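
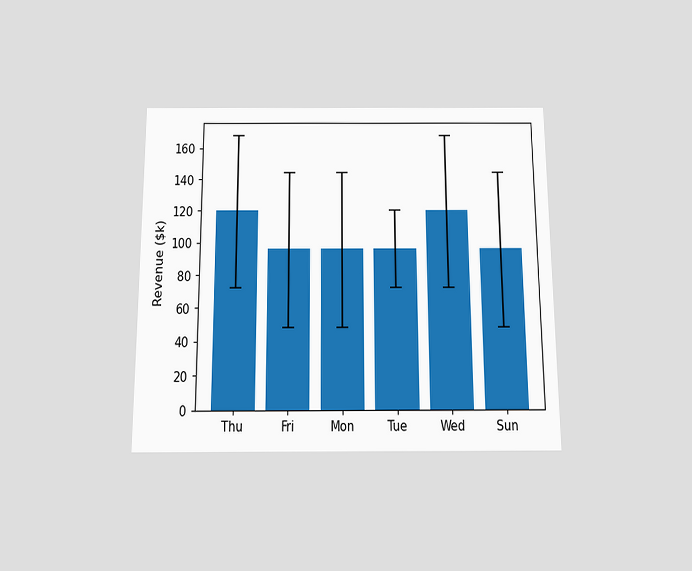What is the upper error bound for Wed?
$168k

The chart is viewed slightly from below. The Wed bar's upper whisker reaches $168k.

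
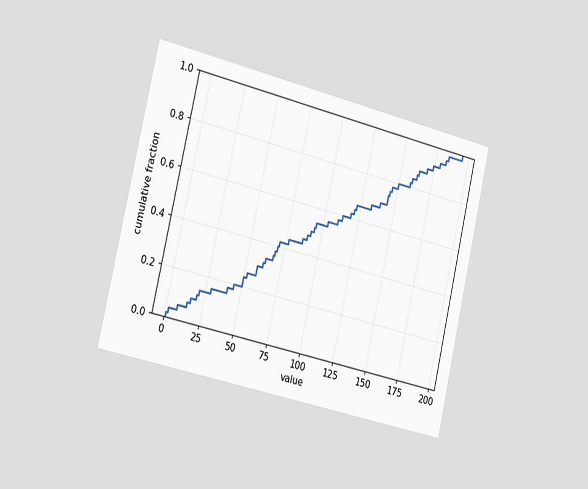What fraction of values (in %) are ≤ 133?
68%

The chart is tilted about 13° clockwise and viewed slightly from the left. At x=133 the ECDF step is at 68%.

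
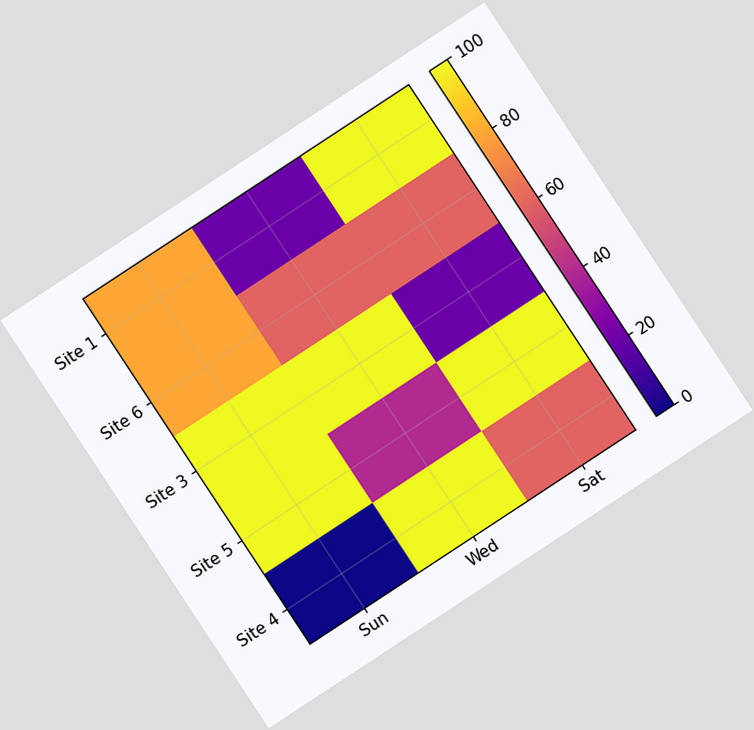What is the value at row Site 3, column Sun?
The chart is tilted about 33° counter-clockwise. Matching cell (Site 3, Sun) against the colorbar gives 100.

100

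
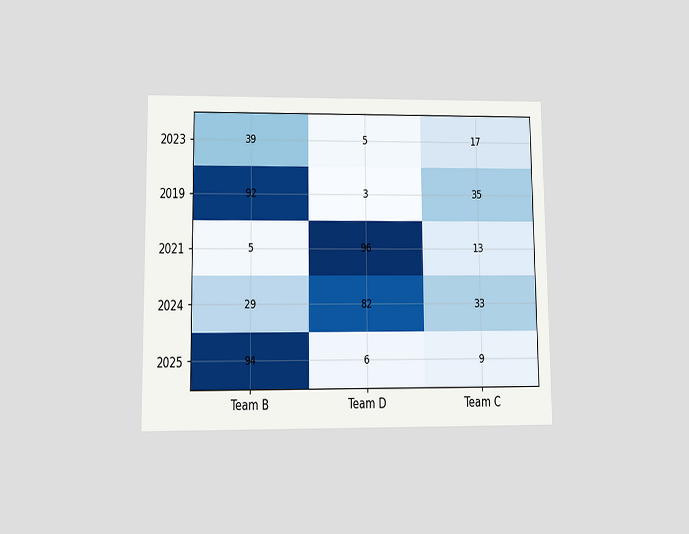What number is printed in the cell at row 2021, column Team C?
The chart is viewed at a slight angle. The (2021, Team C) cell reads 13.

13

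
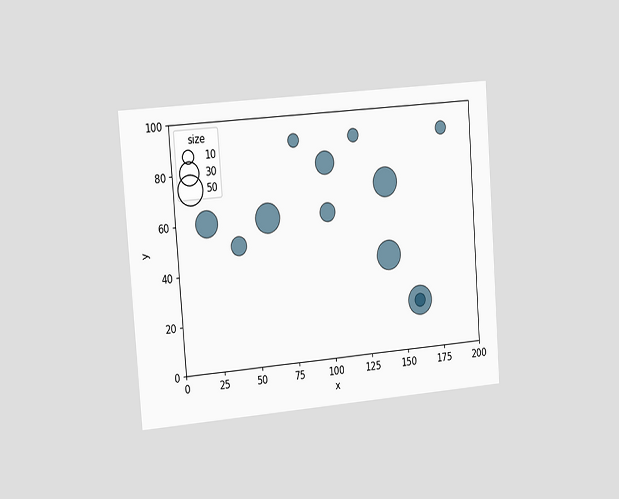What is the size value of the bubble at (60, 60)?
50

The chart is tilted about 4° counter-clockwise and viewed slightly from the left. Matching the bubble at (60, 60) against the size legend gives 50.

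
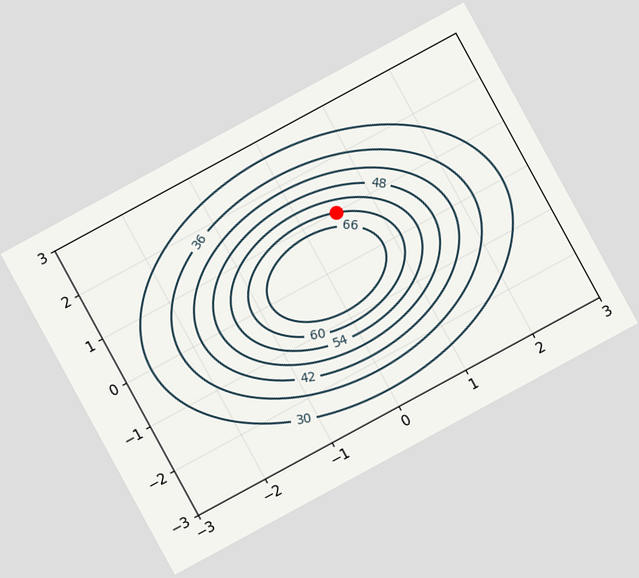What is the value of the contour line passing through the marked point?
60

The chart is tilted about 29° counter-clockwise. The marked point sits on the contour labelled 60.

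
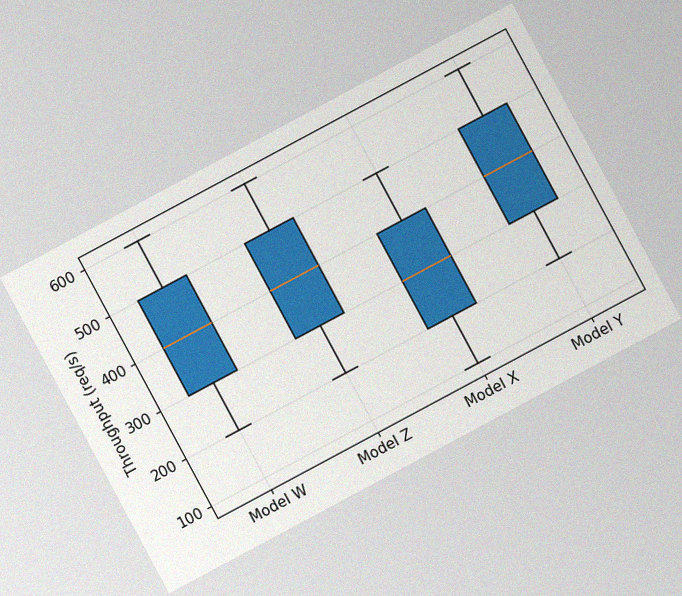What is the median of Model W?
The chart is tilted about 28° counter-clockwise, with some photo noise. The median line in the Model W box sits at 400req/s.

400req/s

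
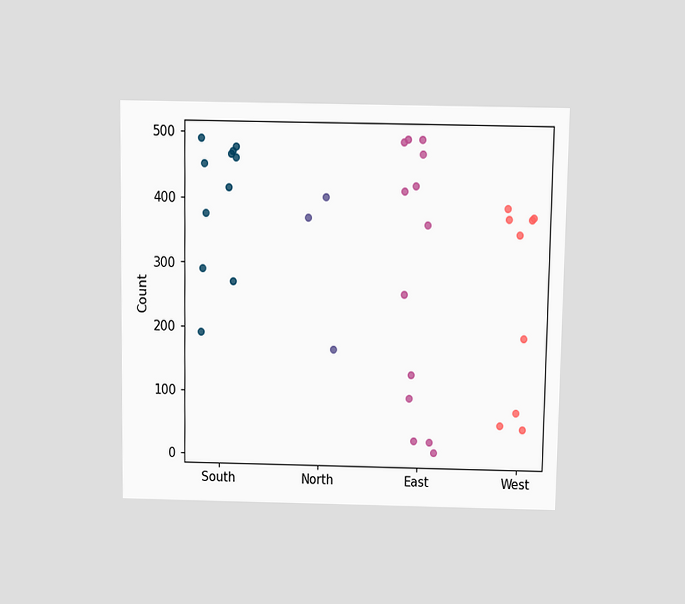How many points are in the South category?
11

The chart is viewed slightly from above. Counting the markers in the South column gives 11.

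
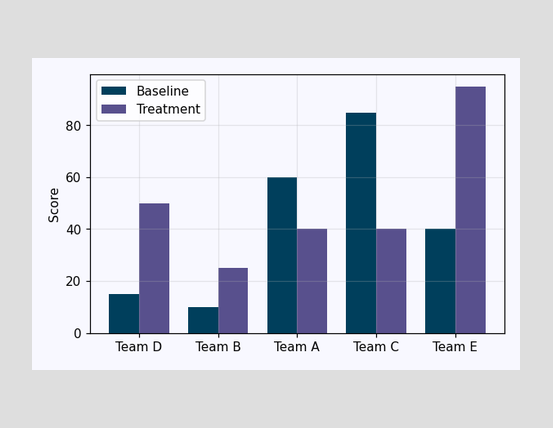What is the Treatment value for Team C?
40

The Treatment bar at Team C reaches 40 on the y-axis.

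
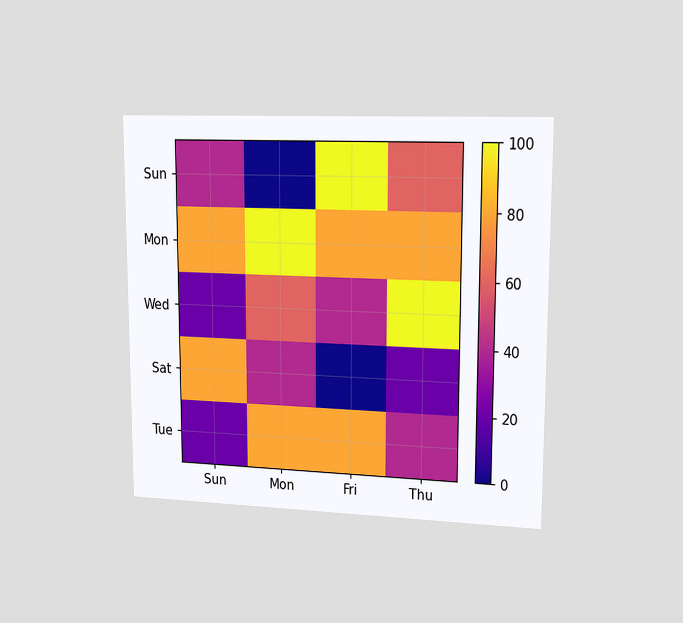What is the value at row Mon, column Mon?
The chart is viewed slightly from the right. Matching cell (Mon, Mon) against the colorbar gives 100.

100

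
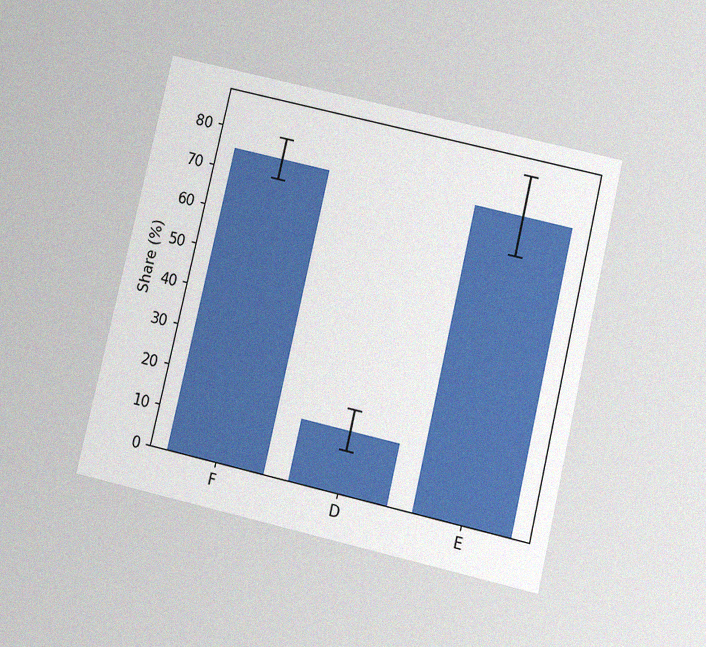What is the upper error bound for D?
The chart is tilted about 13° clockwise and viewed slightly from below, with some photo noise. The D bar's upper whisker reaches 20%.

20%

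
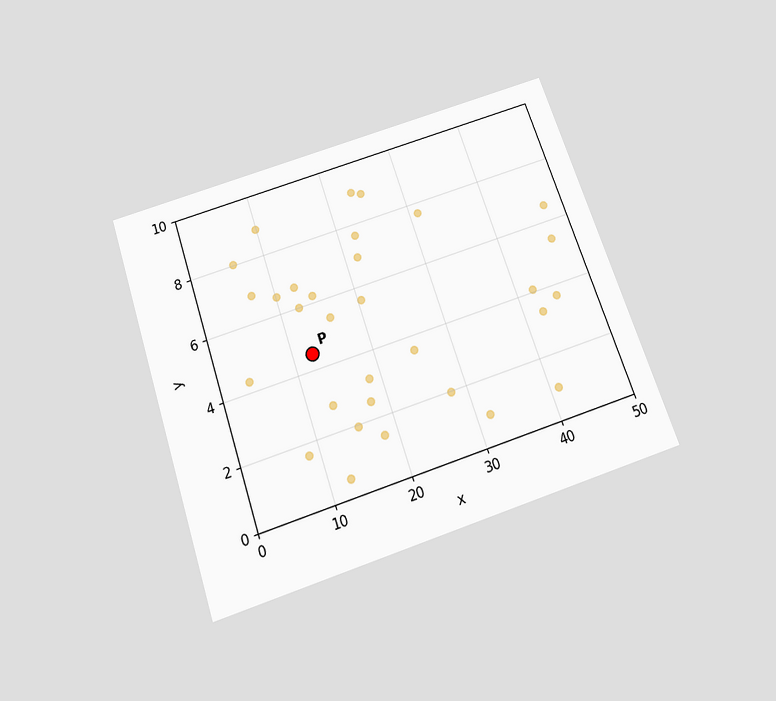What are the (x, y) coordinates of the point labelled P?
(12.5, 4.5)

The chart is tilted about 19° counter-clockwise and viewed slightly from below. Following the gridlines from P to each axis, P sits at (12.5, 4.5).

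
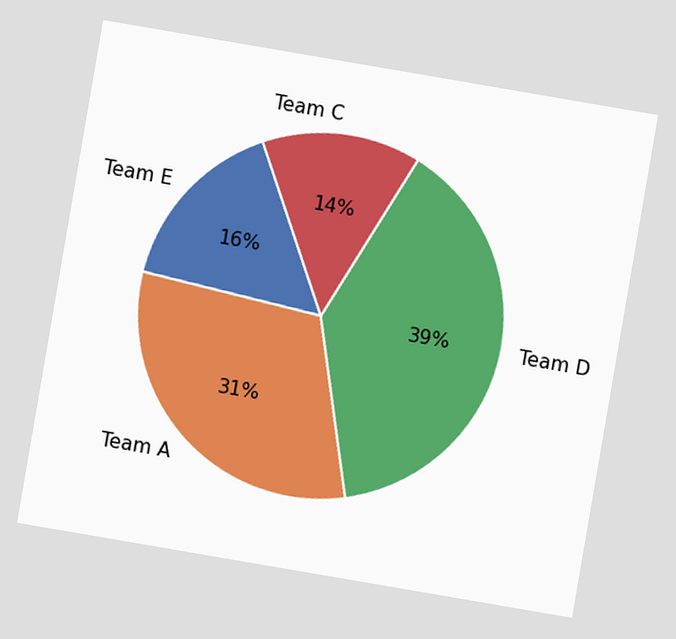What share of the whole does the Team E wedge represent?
16%

The chart is tilted about 10° clockwise. The Team E slice takes up 16% of the pie.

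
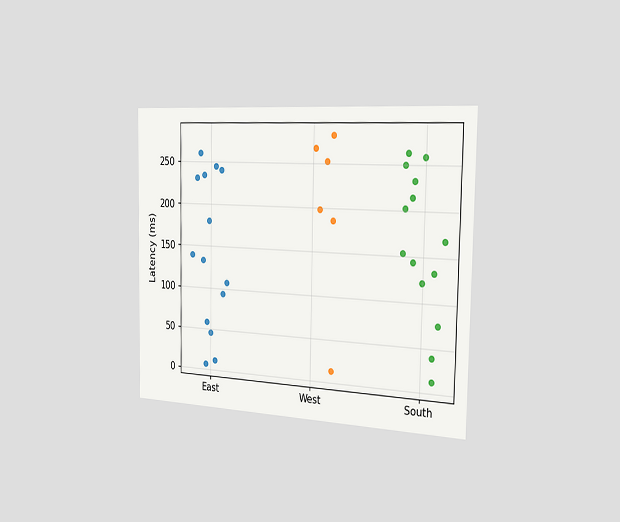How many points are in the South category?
14

The chart is viewed slightly from the right. Counting the markers in the South column gives 14.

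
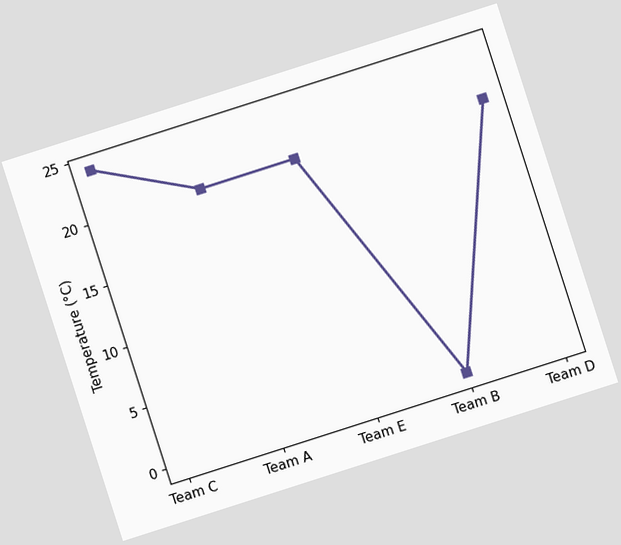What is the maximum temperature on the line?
24°C

The chart is tilted about 18° counter-clockwise. The highest point is at Team C, and reading across to the y-axis gives 24°C.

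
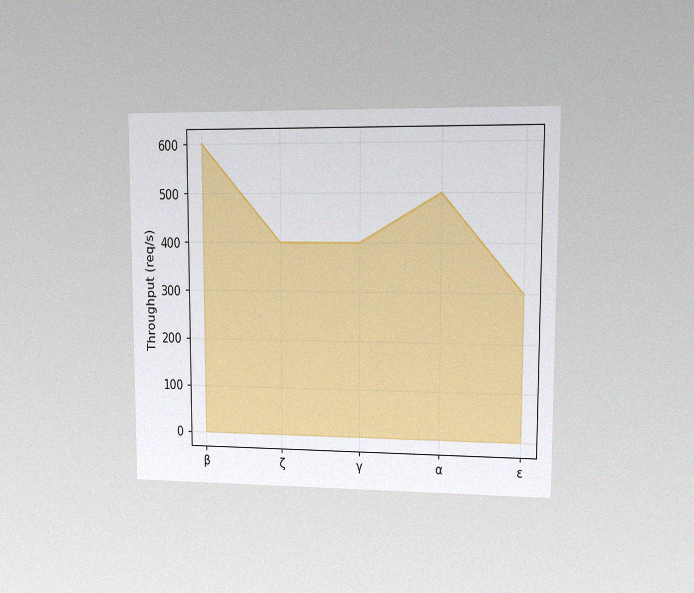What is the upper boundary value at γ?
400req/s

The chart is viewed at a slight angle, with some photo noise. At γ the upper boundary is at 400req/s.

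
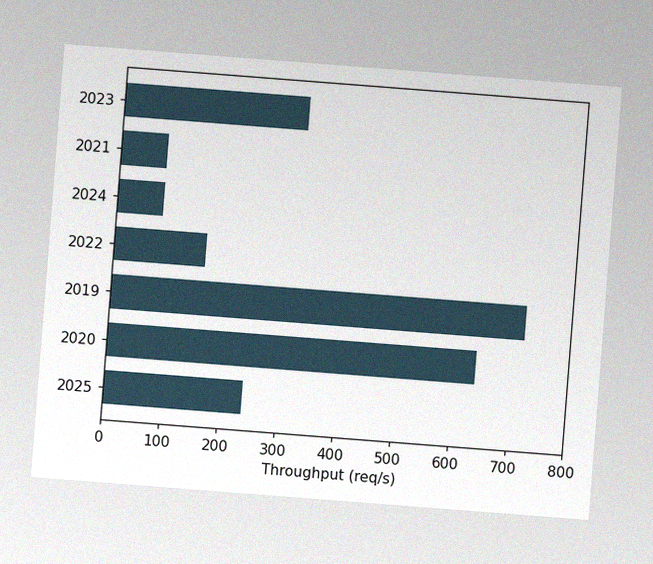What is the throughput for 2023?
The chart is tilted about 4° clockwise, with some photo noise. Reading along the chart's x-axis, the 2023 bar reaches 320req/s.

320req/s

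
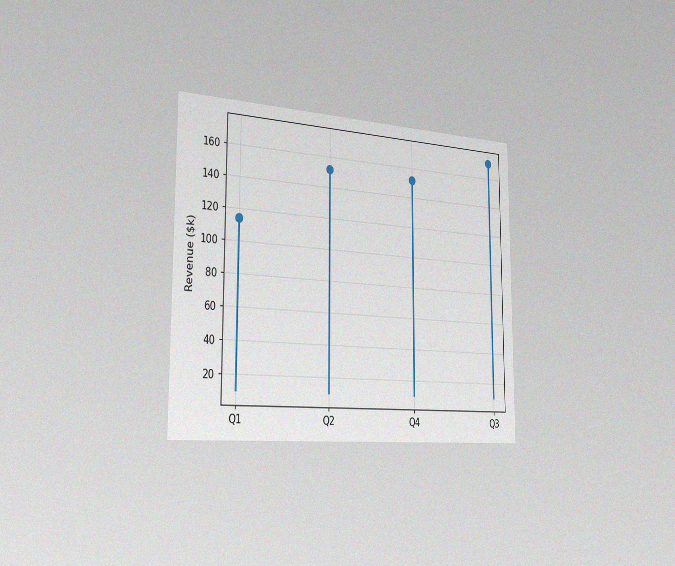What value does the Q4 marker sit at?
$152k

The chart is viewed slightly from the left, with some photo noise. The Q4 marker sits at $152k.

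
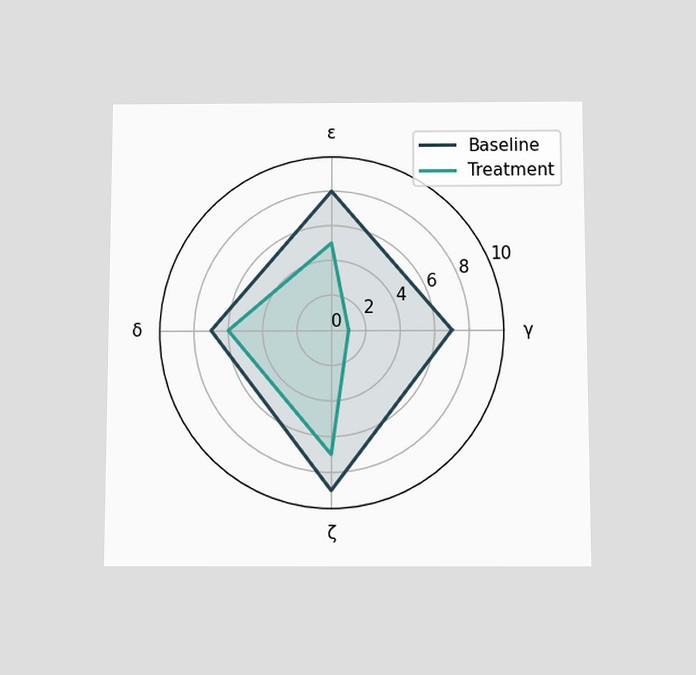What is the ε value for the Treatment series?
5

The chart is viewed slightly from below. On the ε axis, Treatment reaches 5.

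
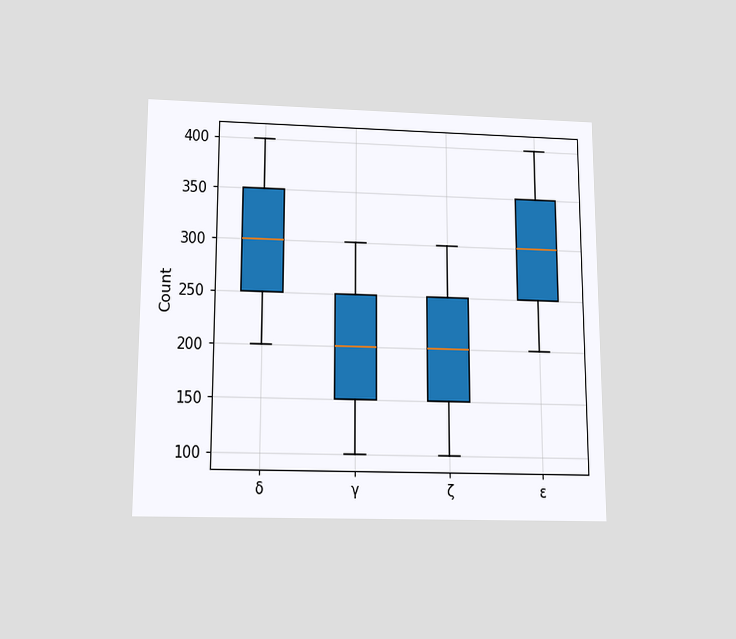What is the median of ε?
The chart is viewed slightly from below. The median line in the ε box sits at 300.

300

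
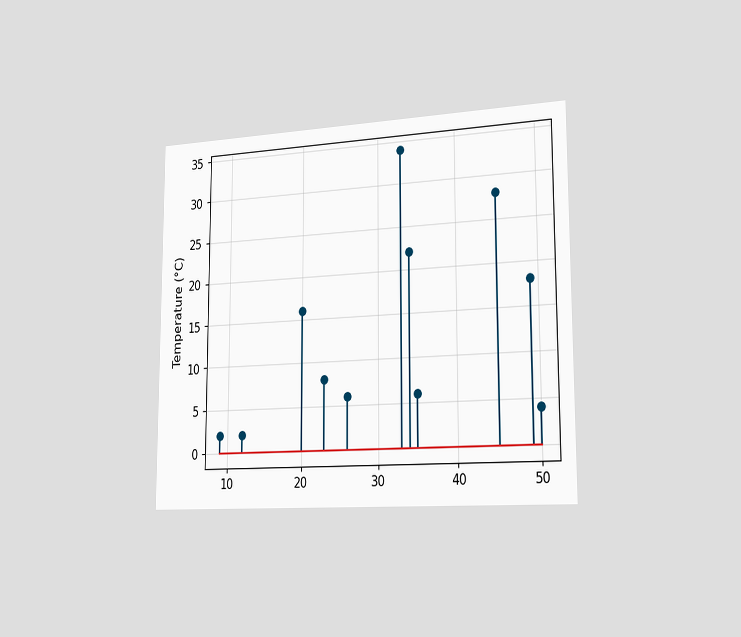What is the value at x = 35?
6°C

The chart is viewed slightly from the right. The stem at x=35 reaches 6°C.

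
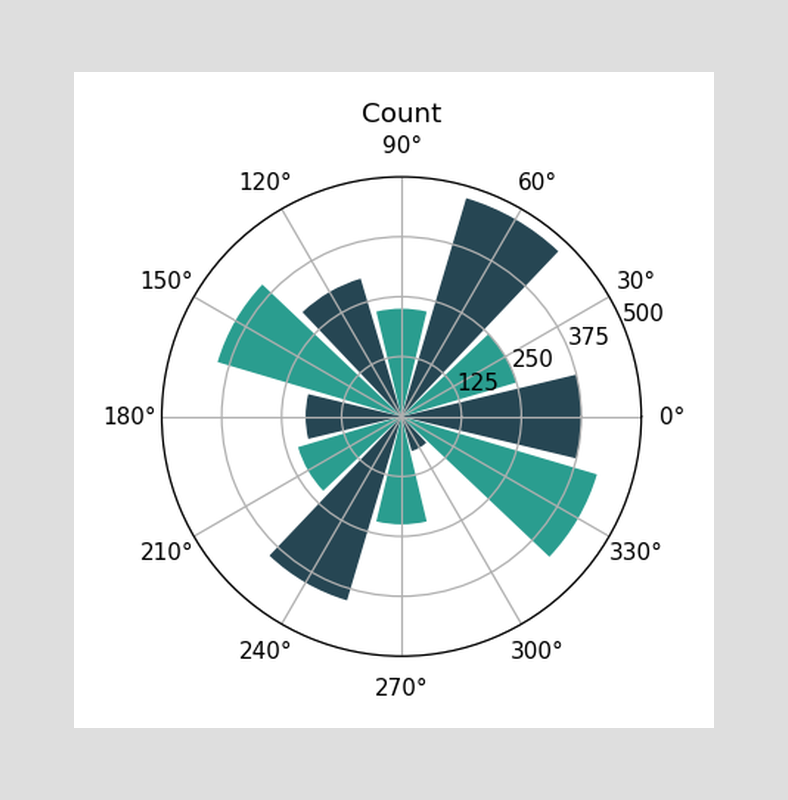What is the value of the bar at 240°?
400

The bar at 240° reaches 400 on the radial axis.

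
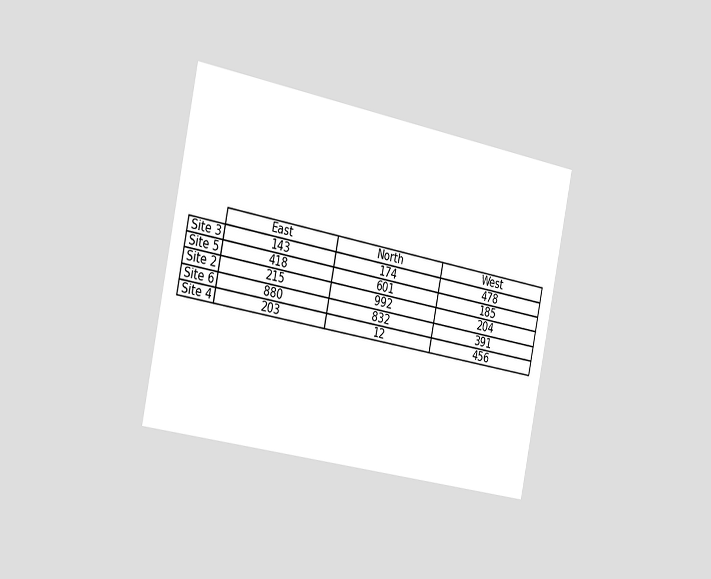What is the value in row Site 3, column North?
The chart is tilted about 12° clockwise and viewed slightly from the left. The (Site 3, North) cell reads 174.

174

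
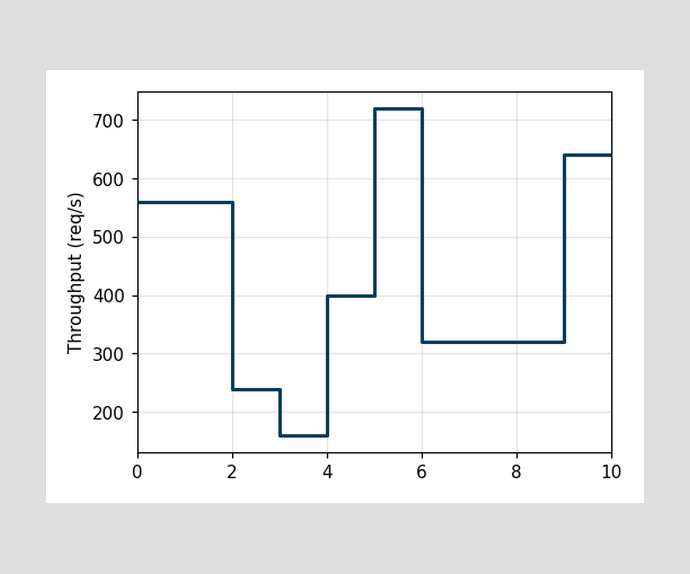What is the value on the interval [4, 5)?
400req/s

On [4, 5) the step sits at 400req/s.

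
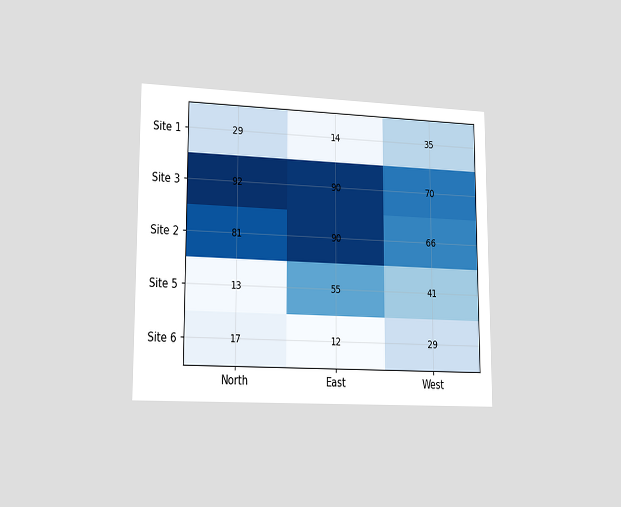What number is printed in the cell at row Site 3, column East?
90

The chart is viewed slightly from the left. The (Site 3, East) cell reads 90.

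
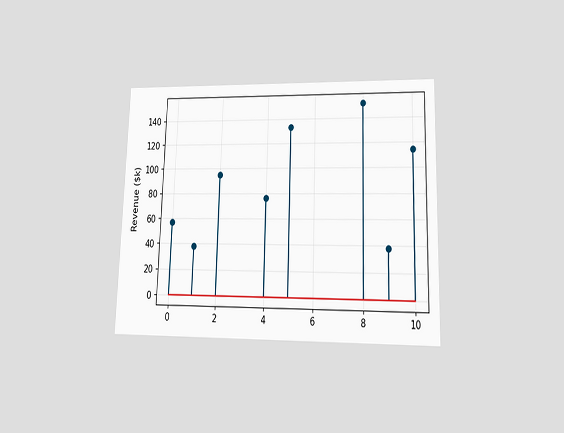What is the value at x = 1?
$38k

The chart is viewed at a slight angle. The stem at x=1 reaches $38k.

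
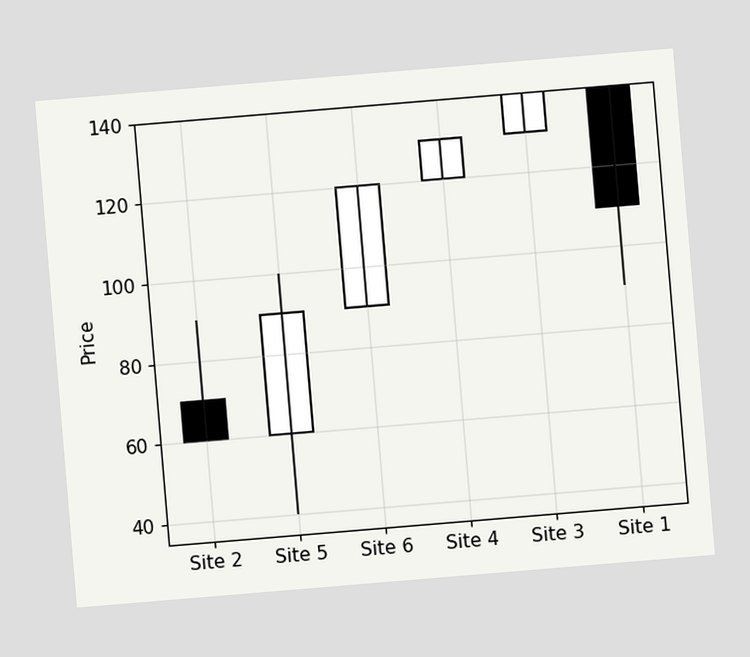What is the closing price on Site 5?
The chart is tilted about 5° counter-clockwise. The Site 5 candle closes at 90.

90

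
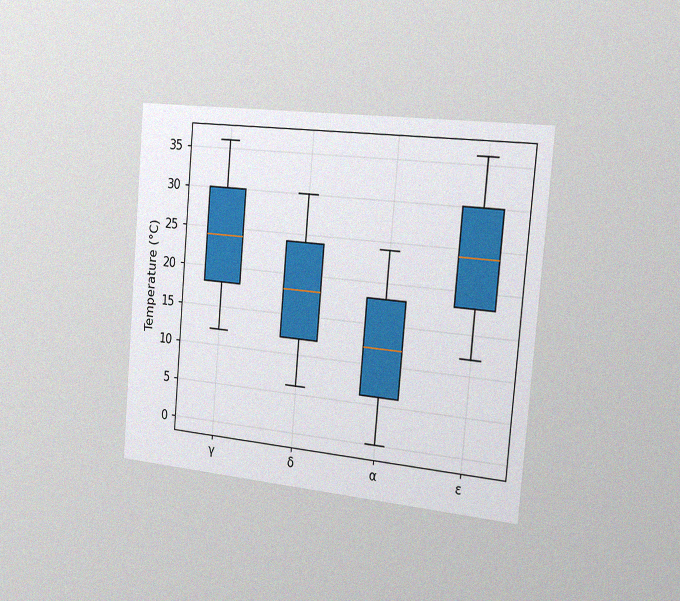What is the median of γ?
The chart is tilted about 5° clockwise and viewed slightly from the right, with some photo noise. The median line in the γ box sits at 24°C.

24°C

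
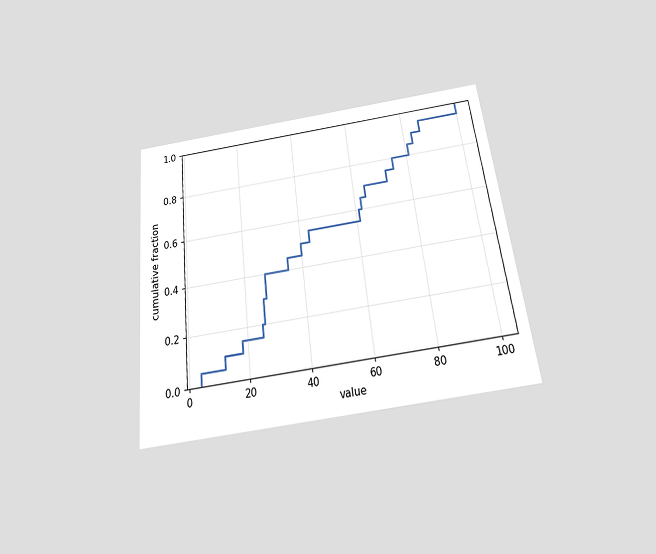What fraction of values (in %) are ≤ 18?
The chart is tilted about 7° counter-clockwise and viewed slightly from below. At x=18 the ECDF step is at 15%.

15%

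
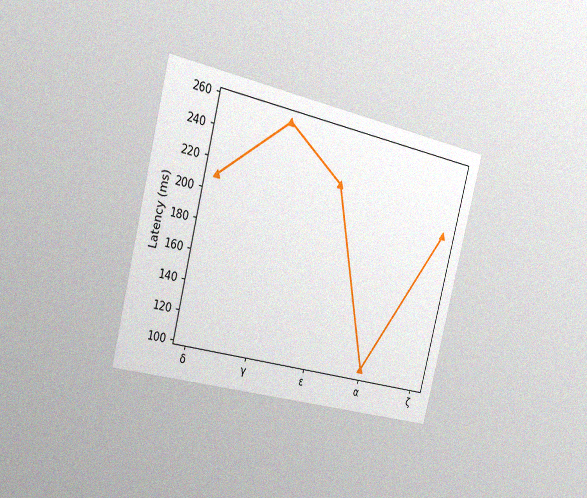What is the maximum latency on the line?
255ms

The chart is tilted about 14° clockwise and viewed slightly from the left, with some photo noise. The highest point is at γ, and reading across to the y-axis gives 255ms.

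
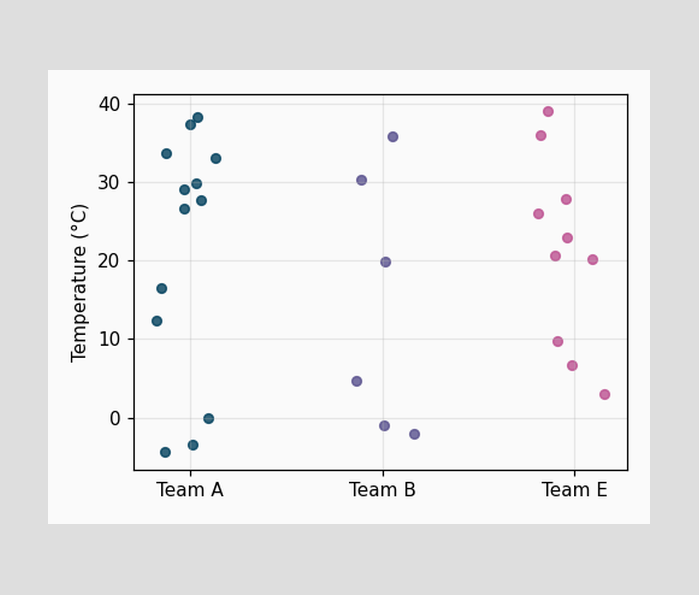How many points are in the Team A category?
Counting the markers in the Team A column gives 13.

13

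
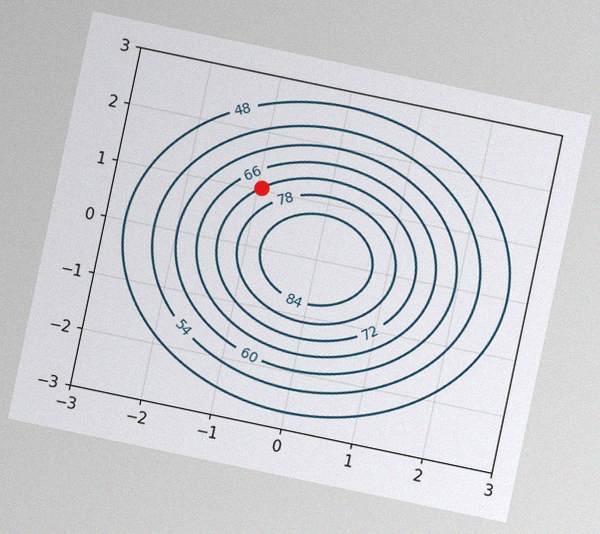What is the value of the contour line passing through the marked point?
72

The chart is tilted about 12° clockwise, with some photo noise. The marked point sits on the contour labelled 72.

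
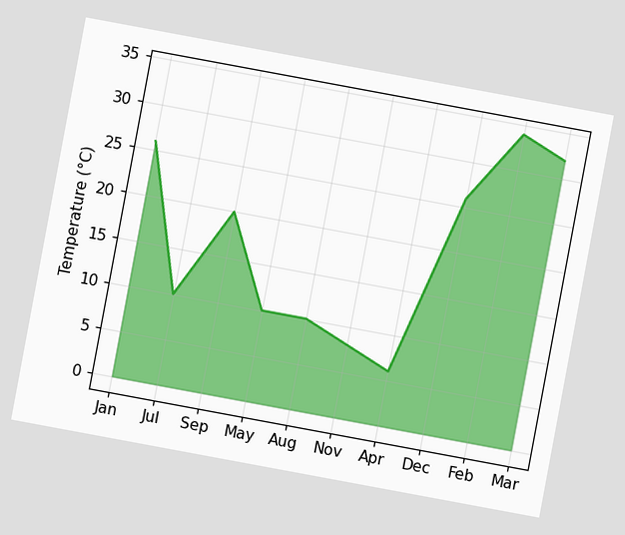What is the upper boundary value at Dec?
26°C

The chart is tilted about 11° clockwise. At Dec the upper boundary is at 26°C.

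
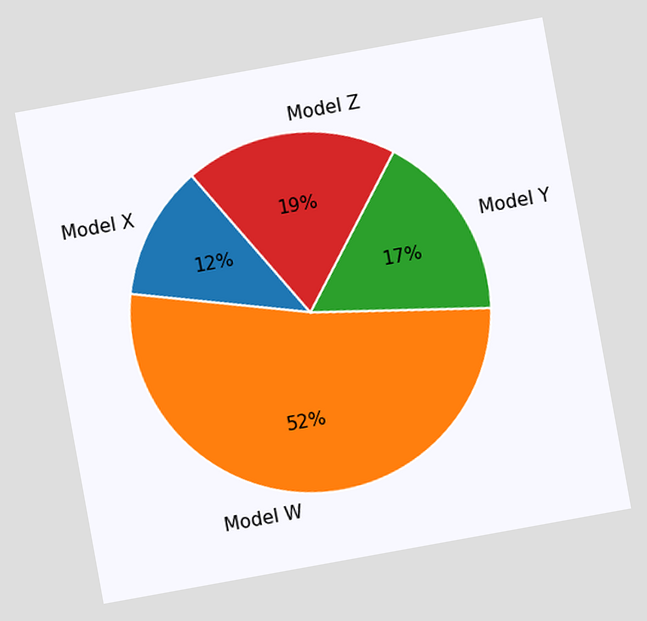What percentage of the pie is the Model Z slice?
The chart is tilted about 10° counter-clockwise. The Model Z slice takes up 19% of the pie.

19%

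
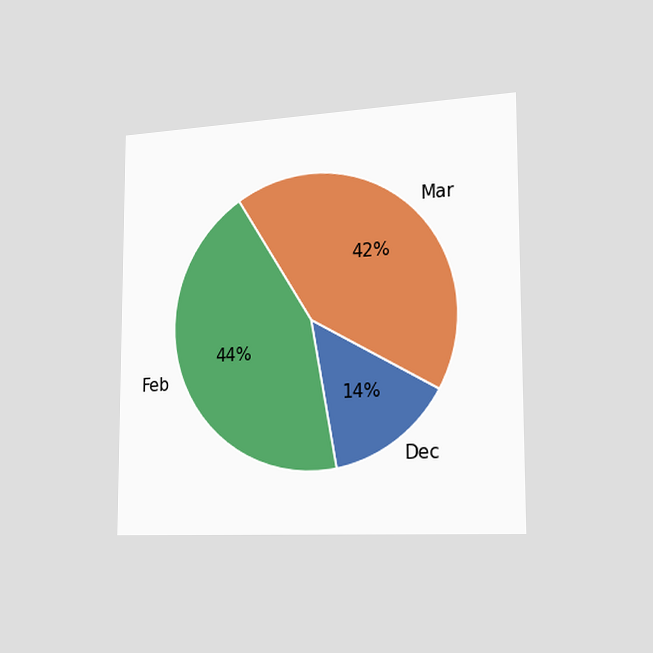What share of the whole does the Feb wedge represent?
44%

The chart is viewed slightly from the right. The Feb slice takes up 44% of the pie.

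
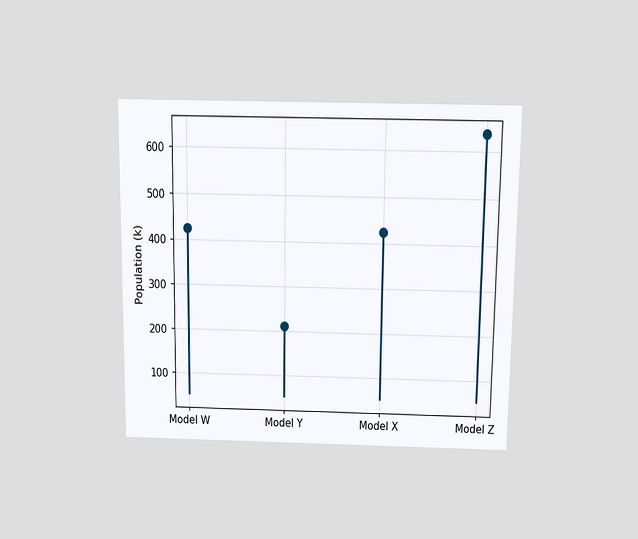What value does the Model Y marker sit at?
The chart is viewed slightly from above. The Model Y marker sits at 212k.

212k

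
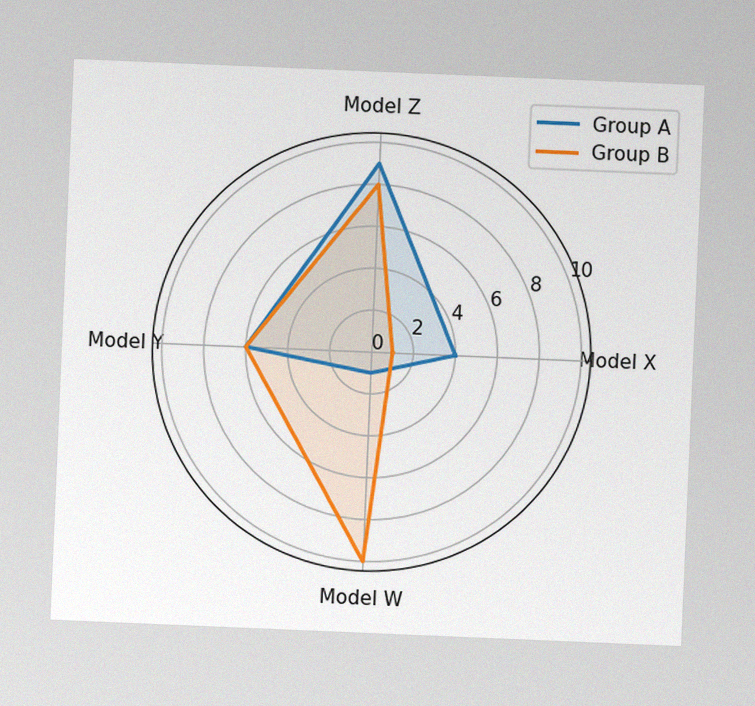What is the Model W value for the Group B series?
10

The chart is tilted about 2° clockwise, with some photo noise. On the Model W axis, Group B reaches 10.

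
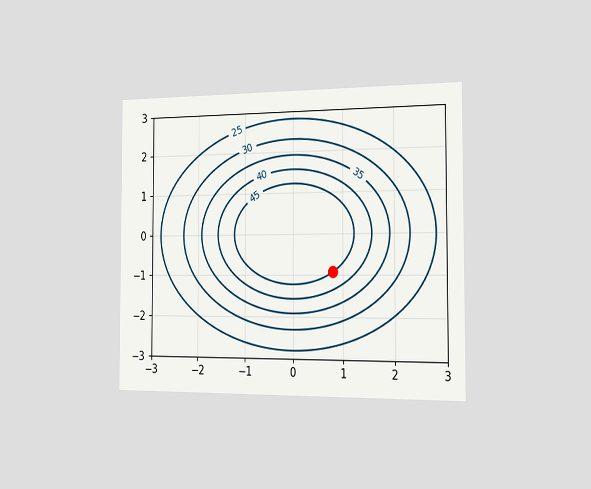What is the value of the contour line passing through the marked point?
45

The chart is viewed slightly from the right. The marked point sits on the contour labelled 45.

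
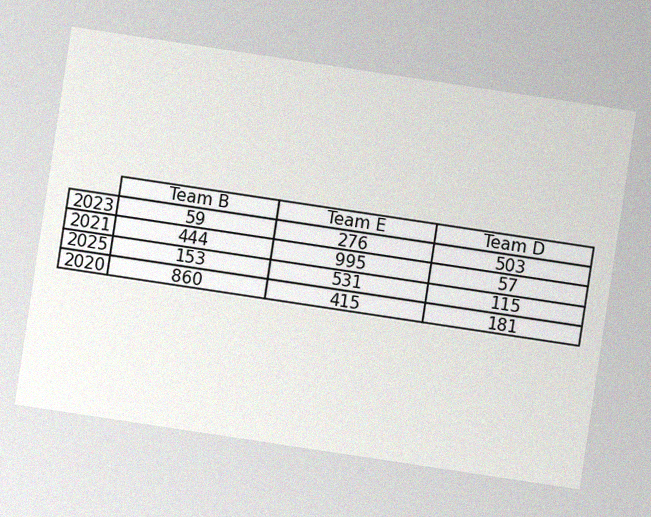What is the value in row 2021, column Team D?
The chart is tilted about 9° clockwise, with some photo noise. The (2021, Team D) cell reads 57.

57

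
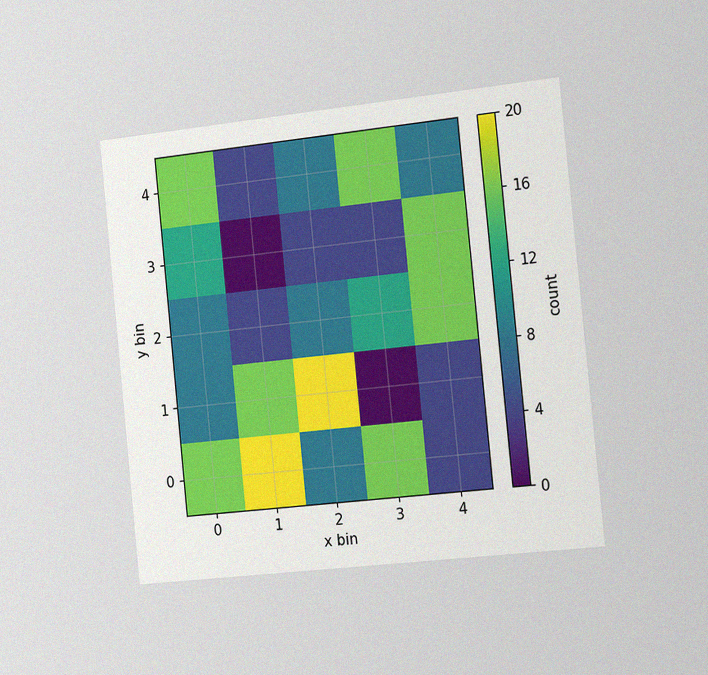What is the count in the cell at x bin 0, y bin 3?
12

The chart is tilted about 6° counter-clockwise and viewed slightly from the right, with some photo noise. Matching the cell (0, 3) against the colorbar gives 12.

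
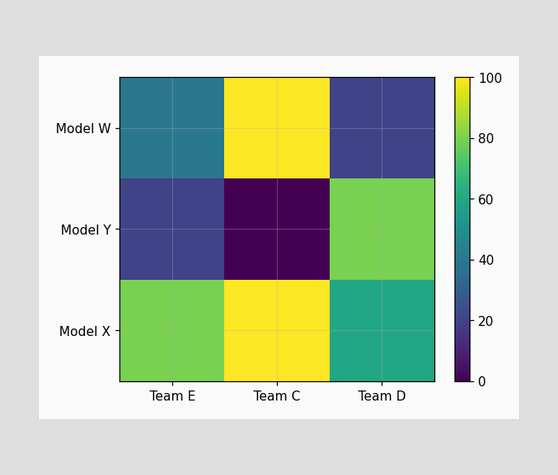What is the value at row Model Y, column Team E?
20

Matching cell (Model Y, Team E) against the colorbar gives 20.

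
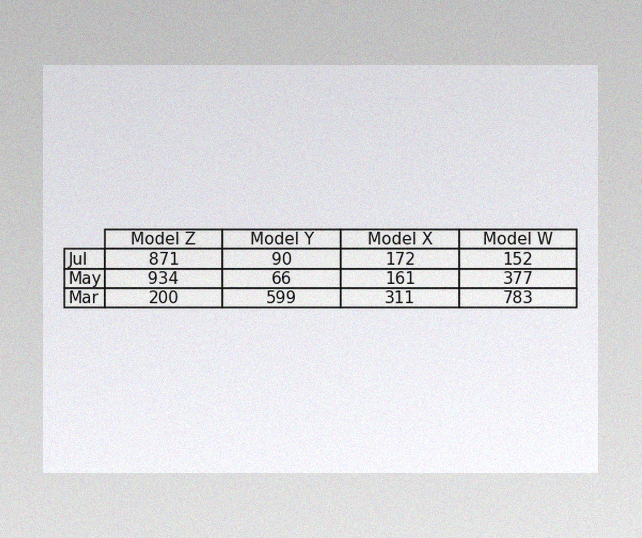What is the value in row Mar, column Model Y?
The image has some photo noise and uneven lighting. The (Mar, Model Y) cell reads 599.

599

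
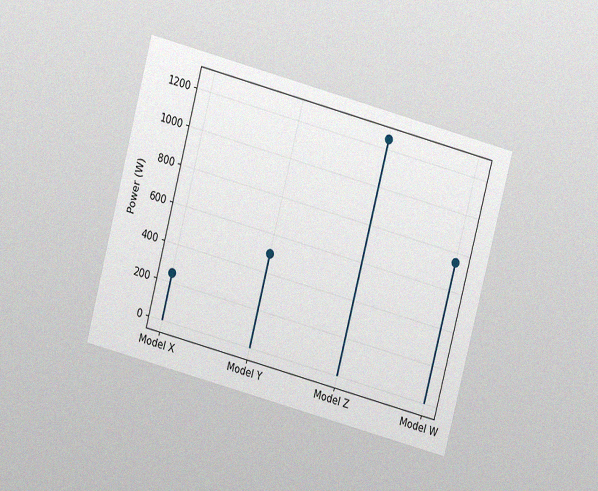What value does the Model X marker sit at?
250W

The chart is tilted about 15° clockwise and viewed at a slight angle, with some photo noise. The Model X marker sits at 250W.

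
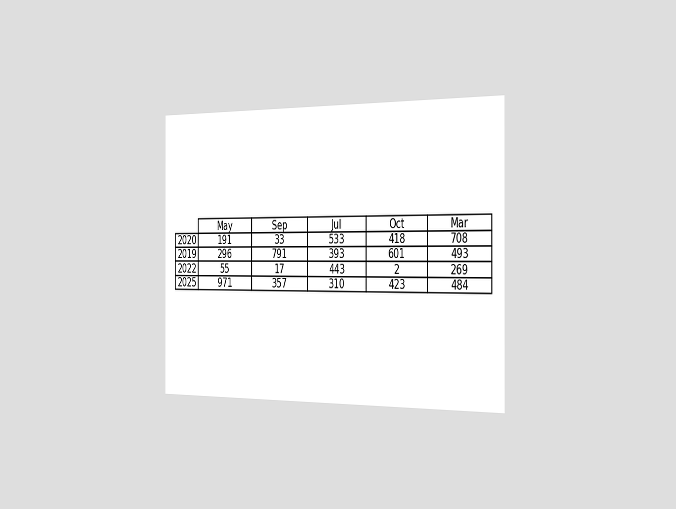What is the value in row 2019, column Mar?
The chart is viewed slightly from the right. The (2019, Mar) cell reads 493.

493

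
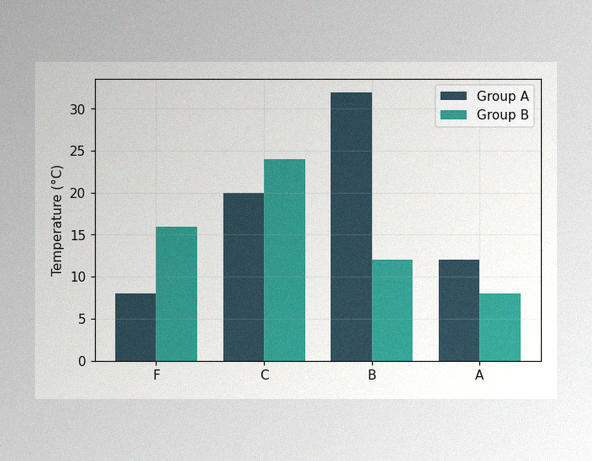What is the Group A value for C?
The image has some photo noise and uneven lighting. The Group A bar at C reaches 20°C on the y-axis.

20°C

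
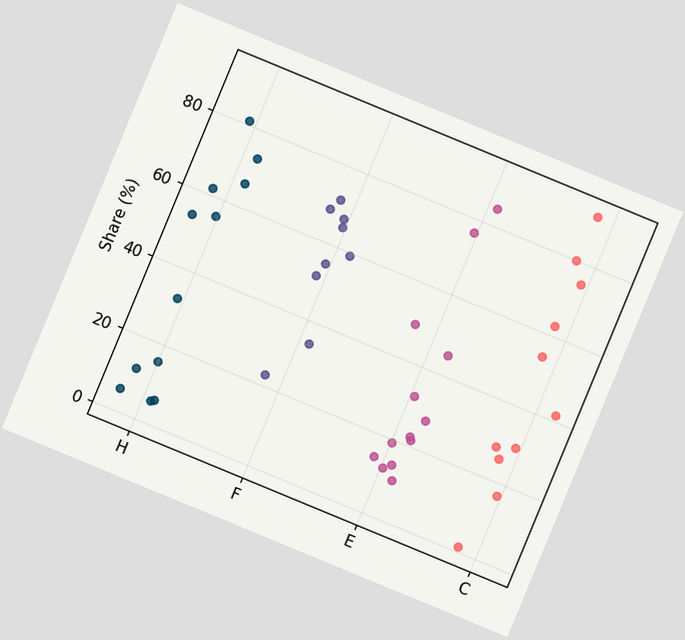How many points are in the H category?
The chart is tilted about 22° clockwise. Counting the markers in the H column gives 12.

12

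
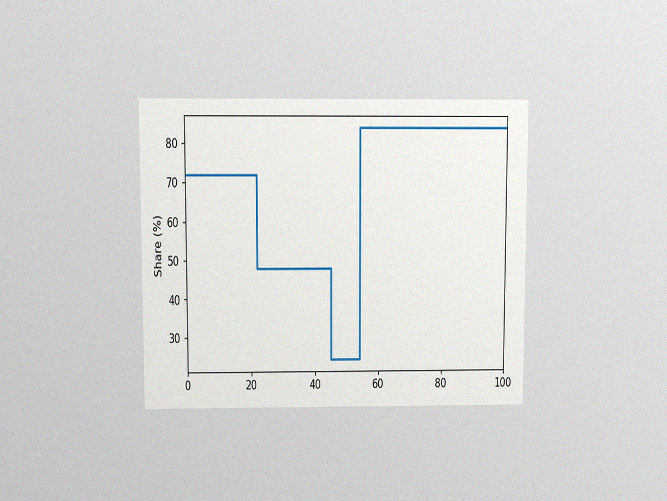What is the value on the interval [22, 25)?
The chart is viewed slightly from above, with some photo noise. On [22, 25) the step sits at 48%.

48%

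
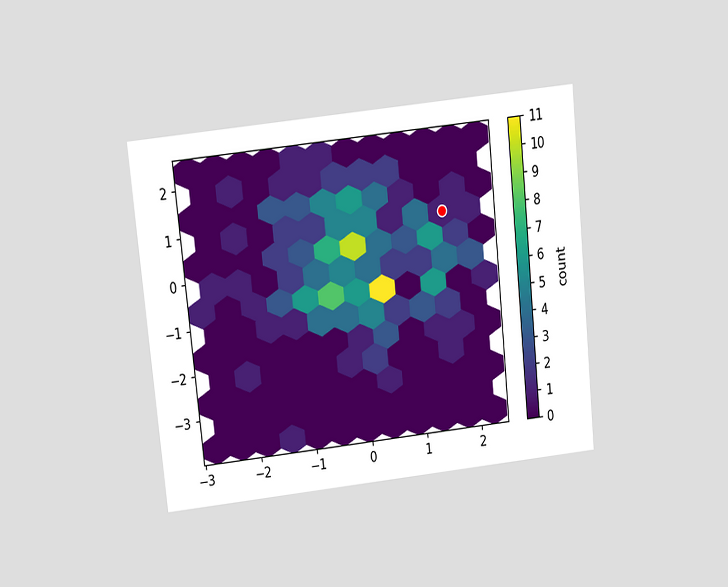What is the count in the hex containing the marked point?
1

The chart is tilted about 6° counter-clockwise and viewed slightly from above. The marked hex reads 1 on the colorbar.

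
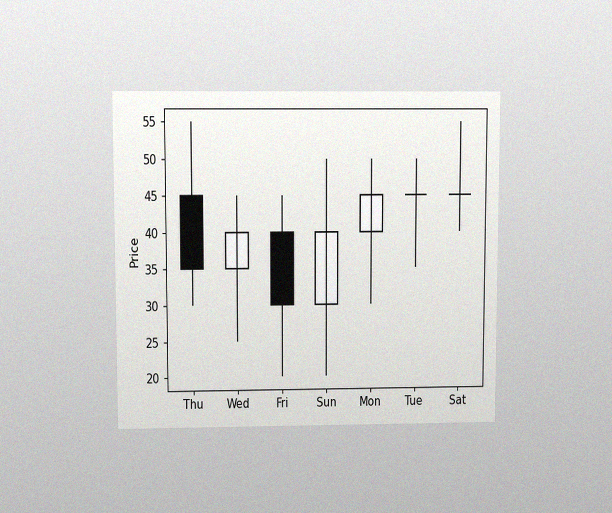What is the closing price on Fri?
The chart is viewed slightly from above, with some photo noise. The Fri candle closes at 30.

30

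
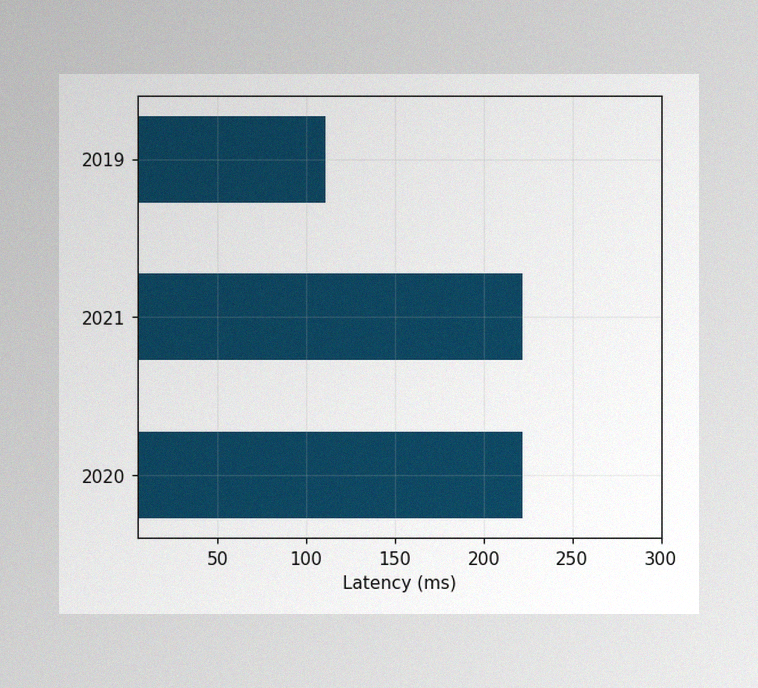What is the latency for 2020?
The image has some photo noise and uneven lighting. Reading along the chart's x-axis, the 2020 bar reaches 222ms.

222ms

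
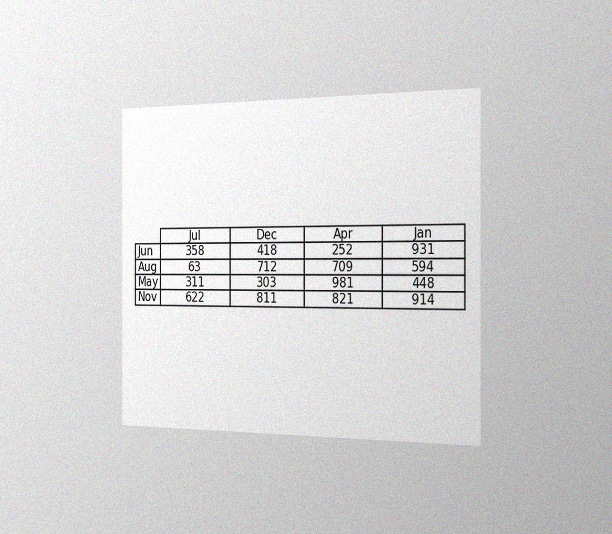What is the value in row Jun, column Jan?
The chart is viewed slightly from the right, with some photo noise. The (Jun, Jan) cell reads 931.

931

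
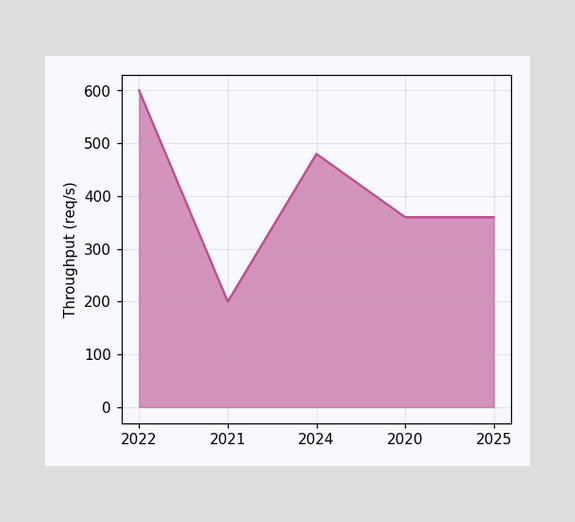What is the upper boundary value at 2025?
At 2025 the upper boundary is at 360req/s.

360req/s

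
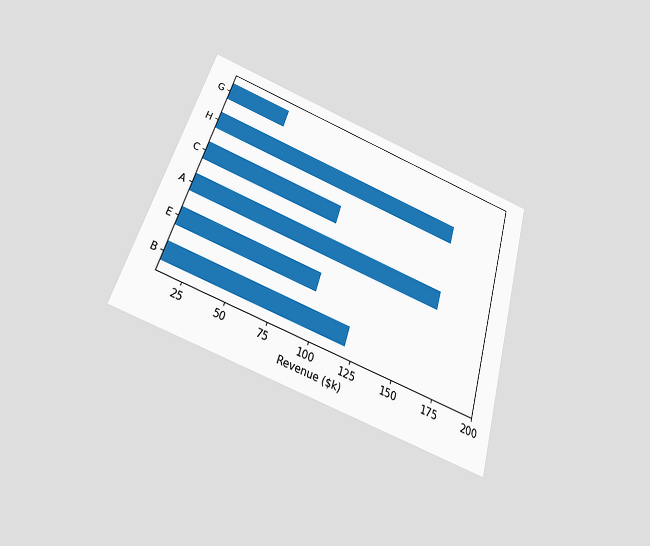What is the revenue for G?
$48k

The chart is tilted about 17° clockwise and viewed slightly from below. Reading along the chart's x-axis, the G bar reaches $48k.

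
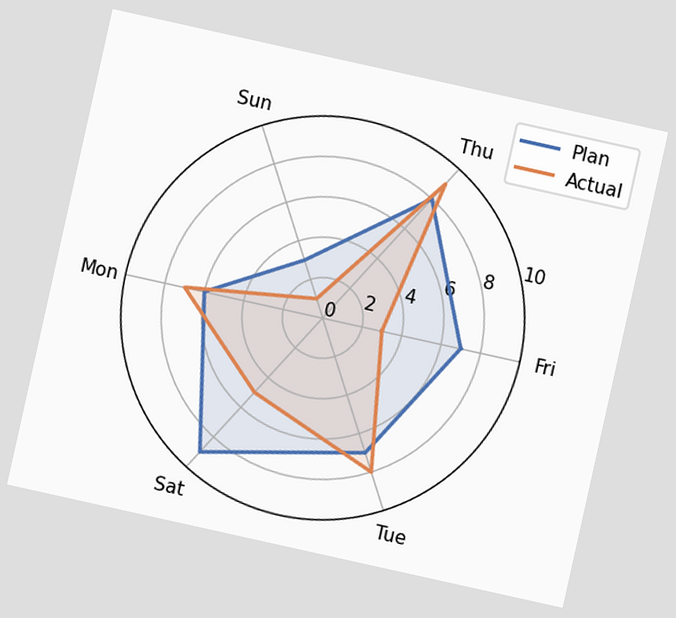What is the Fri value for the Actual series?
The chart is tilted about 13° clockwise. On the Fri axis, Actual reaches 3.

3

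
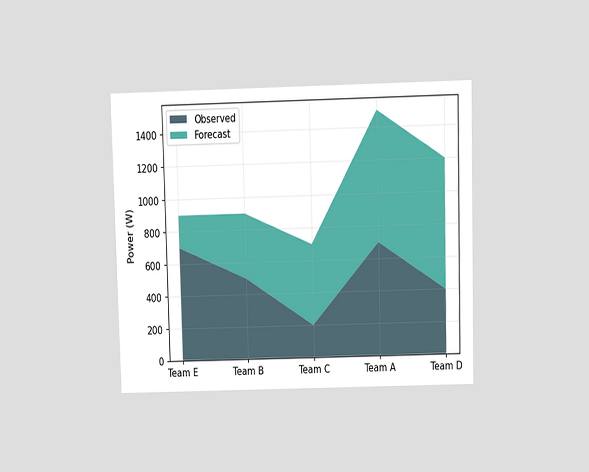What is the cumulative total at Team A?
1500W

The chart is viewed at a slight angle. The stacked total at Team A reaches 1500W.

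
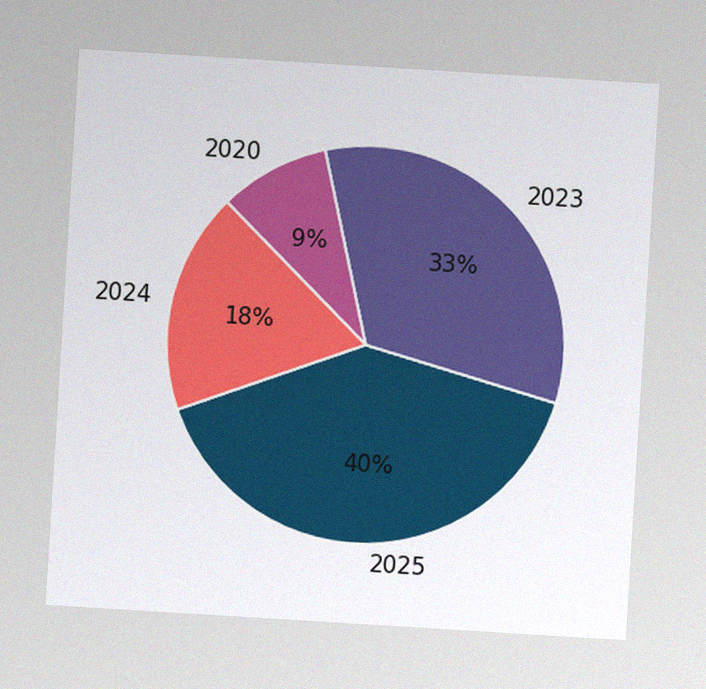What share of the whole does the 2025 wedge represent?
40%

The chart is tilted about 3° clockwise, with some photo noise. The 2025 slice takes up 40% of the pie.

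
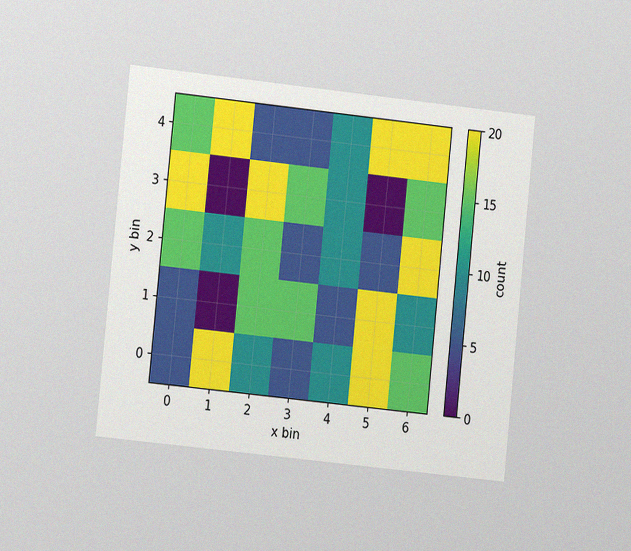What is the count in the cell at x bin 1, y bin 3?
0

The chart is tilted about 6° clockwise and viewed slightly from the left, with some photo noise. Matching the cell (1, 3) against the colorbar gives 0.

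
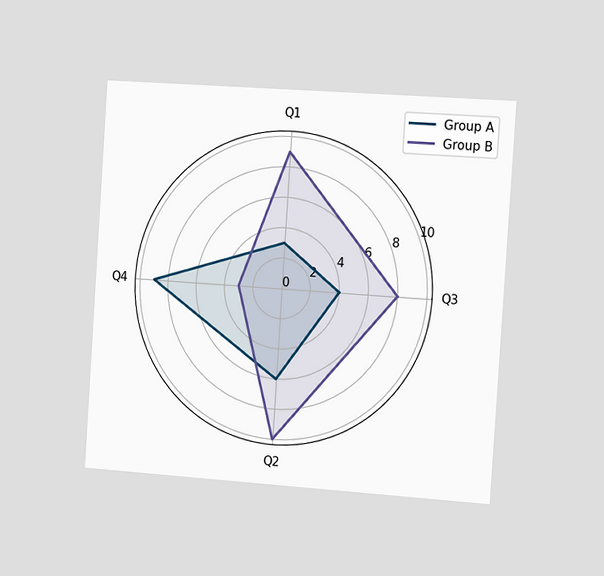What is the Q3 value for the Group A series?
The chart is tilted about 4° clockwise and viewed slightly from the right. On the Q3 axis, Group A reaches 4.

4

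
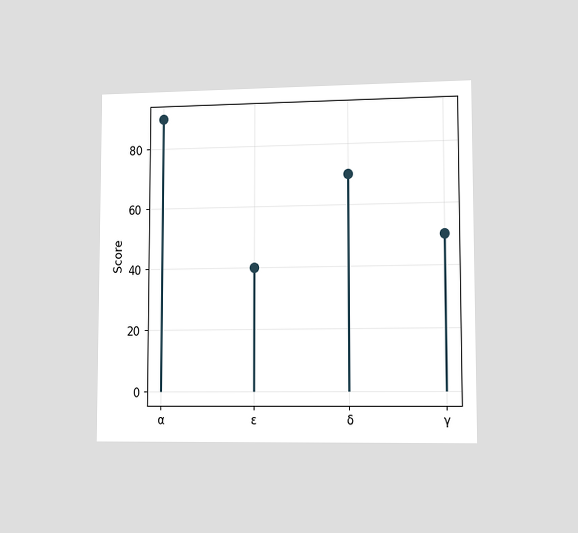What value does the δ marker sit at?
The chart is viewed slightly from the right. The δ marker sits at 70.

70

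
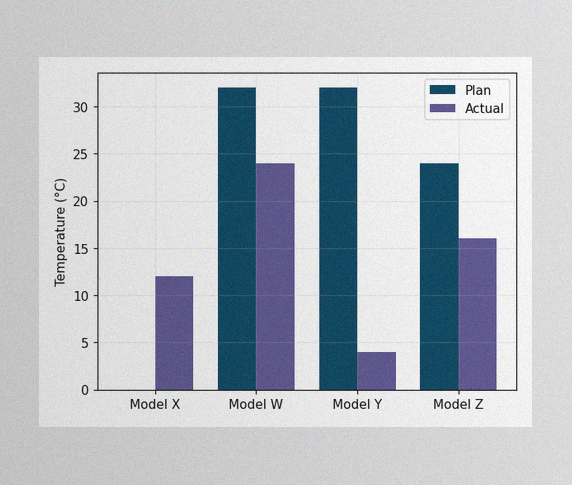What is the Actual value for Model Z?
The image has some photo noise and uneven lighting. The Actual bar at Model Z reaches 16°C on the y-axis.

16°C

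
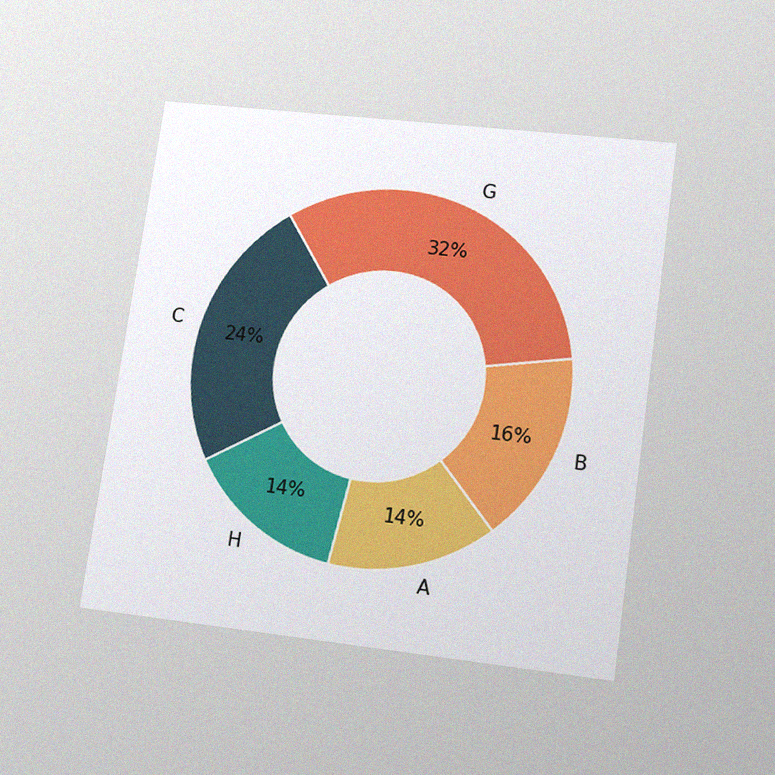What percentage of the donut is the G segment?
32%

The chart is tilted about 8° clockwise and viewed slightly from below, with some photo noise. The G segment takes up 32% of the ring.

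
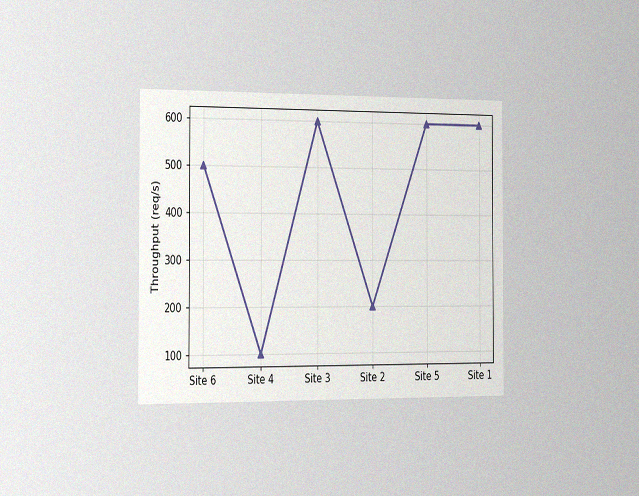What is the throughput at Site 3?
The chart is viewed slightly from the left, with some photo noise. At Site 3, the line is at 600req/s.

600req/s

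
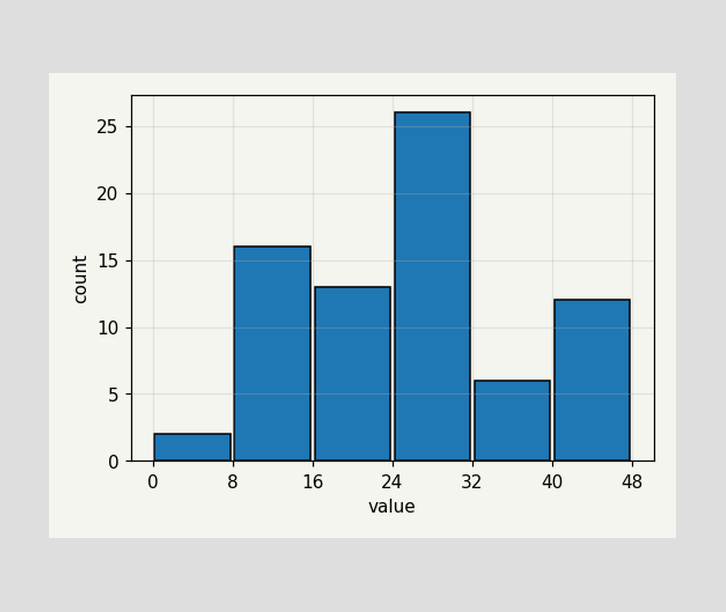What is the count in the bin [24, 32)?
The [24, 32) bin has height 26.

26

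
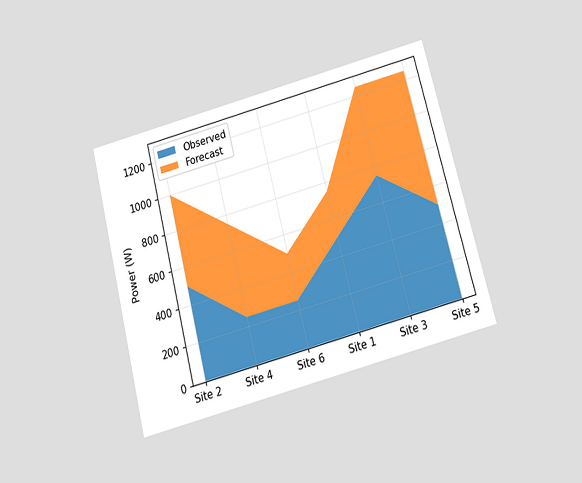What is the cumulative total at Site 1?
The chart is tilted about 14° counter-clockwise and viewed slightly from below. The stacked total at Site 1 reaches 750W.

750W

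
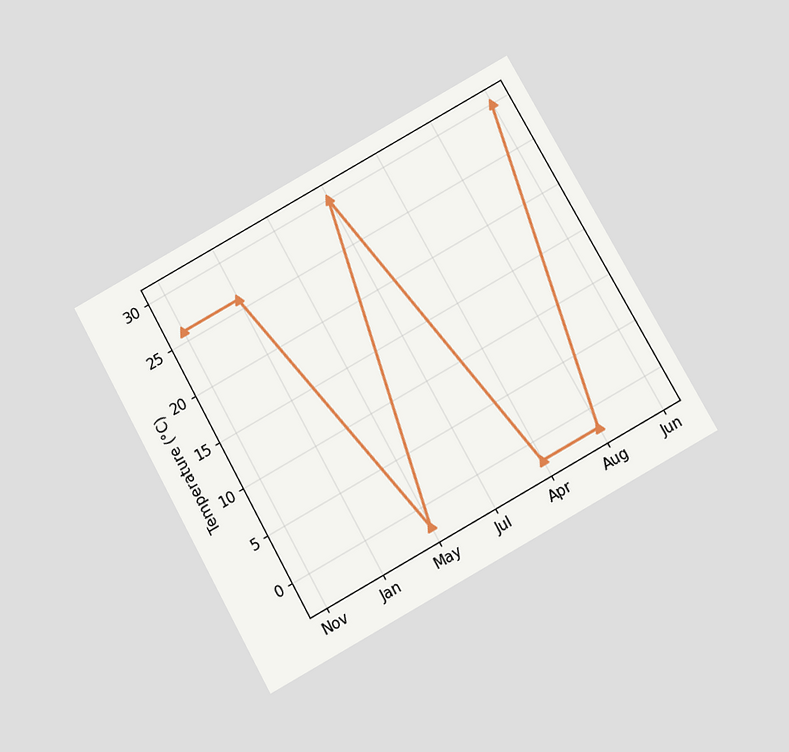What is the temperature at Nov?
26°C

The chart is tilted about 29° counter-clockwise and viewed slightly from below. At Nov, the line is at 26°C.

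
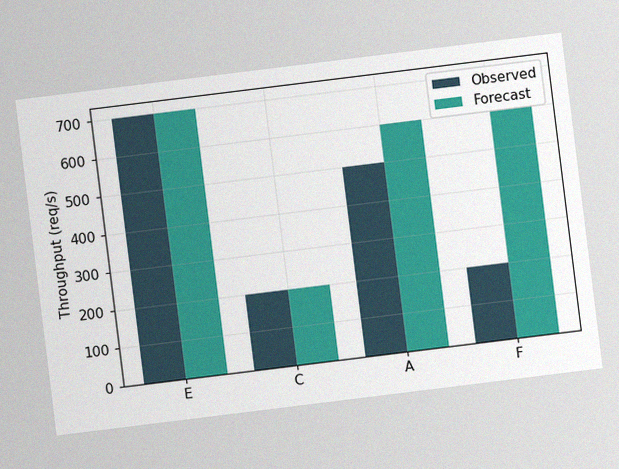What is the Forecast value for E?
700req/s

The chart is tilted about 7° counter-clockwise, with some photo noise. The Forecast bar at E reaches 700req/s on the y-axis.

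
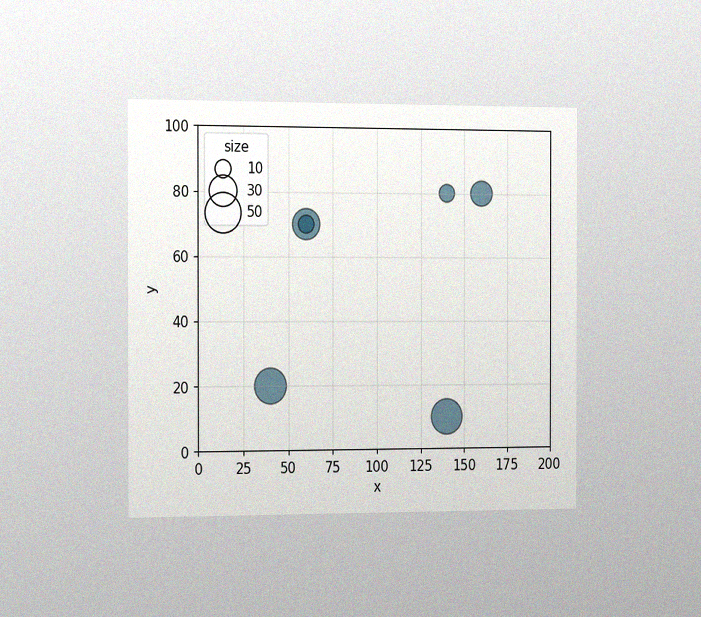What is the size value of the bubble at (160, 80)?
20

The chart is viewed slightly from the left, with some photo noise. Matching the bubble at (160, 80) against the size legend gives 20.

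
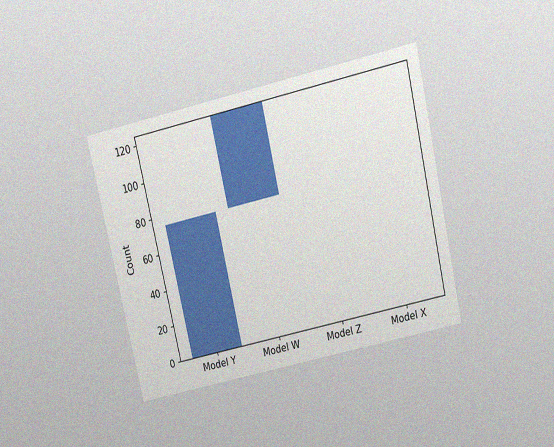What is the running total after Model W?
125

The chart is tilted about 13° counter-clockwise and viewed slightly from above, with some photo noise. After Model W the running total reaches 125.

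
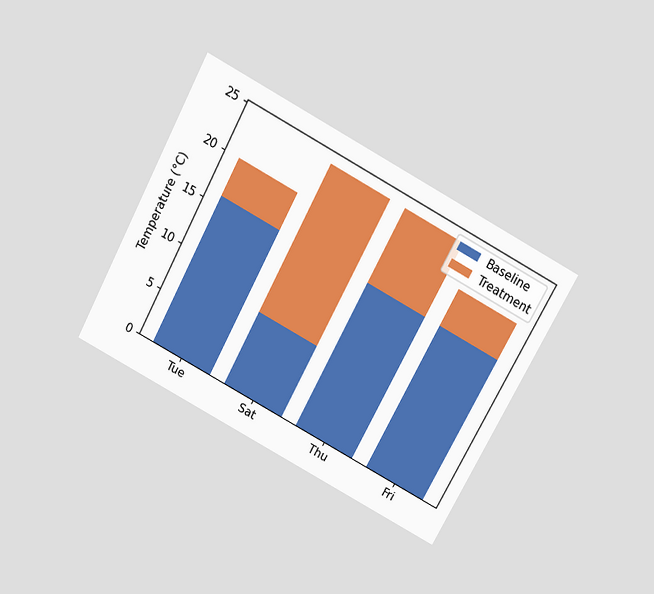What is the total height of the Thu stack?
The chart is tilted about 28° clockwise and viewed slightly from above. The Thu stack's top reaches 24°C on the y-axis.

24°C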